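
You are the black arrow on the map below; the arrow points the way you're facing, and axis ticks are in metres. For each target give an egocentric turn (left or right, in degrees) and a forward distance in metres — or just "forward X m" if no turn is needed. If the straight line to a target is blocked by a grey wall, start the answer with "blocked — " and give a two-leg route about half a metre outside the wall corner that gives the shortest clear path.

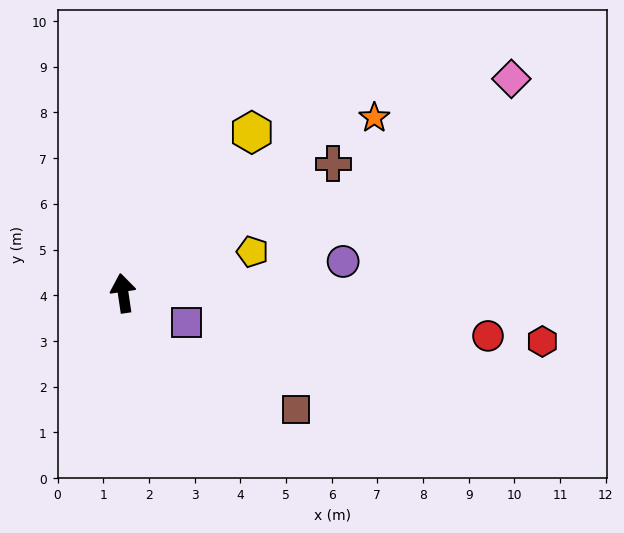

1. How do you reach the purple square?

turn right 123°, forward 1.5 m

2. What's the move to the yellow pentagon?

turn right 81°, forward 3.0 m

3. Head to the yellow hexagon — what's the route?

turn right 47°, forward 4.5 m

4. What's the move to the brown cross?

turn right 67°, forward 5.4 m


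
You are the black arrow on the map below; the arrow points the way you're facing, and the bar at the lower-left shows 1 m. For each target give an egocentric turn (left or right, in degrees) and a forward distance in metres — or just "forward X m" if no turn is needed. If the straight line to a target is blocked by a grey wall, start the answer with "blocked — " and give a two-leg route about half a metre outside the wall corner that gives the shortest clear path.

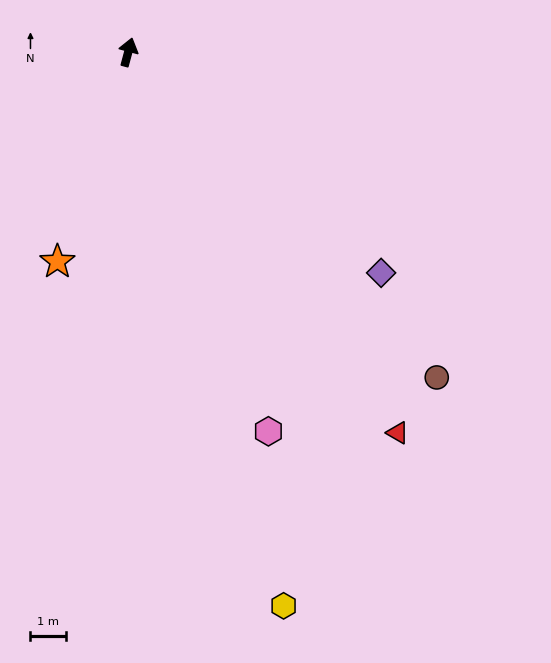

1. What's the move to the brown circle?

turn right 121°, forward 12.6 m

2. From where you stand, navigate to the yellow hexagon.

turn right 149°, forward 16.2 m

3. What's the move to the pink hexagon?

turn right 145°, forward 11.4 m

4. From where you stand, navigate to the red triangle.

turn right 130°, forward 13.1 m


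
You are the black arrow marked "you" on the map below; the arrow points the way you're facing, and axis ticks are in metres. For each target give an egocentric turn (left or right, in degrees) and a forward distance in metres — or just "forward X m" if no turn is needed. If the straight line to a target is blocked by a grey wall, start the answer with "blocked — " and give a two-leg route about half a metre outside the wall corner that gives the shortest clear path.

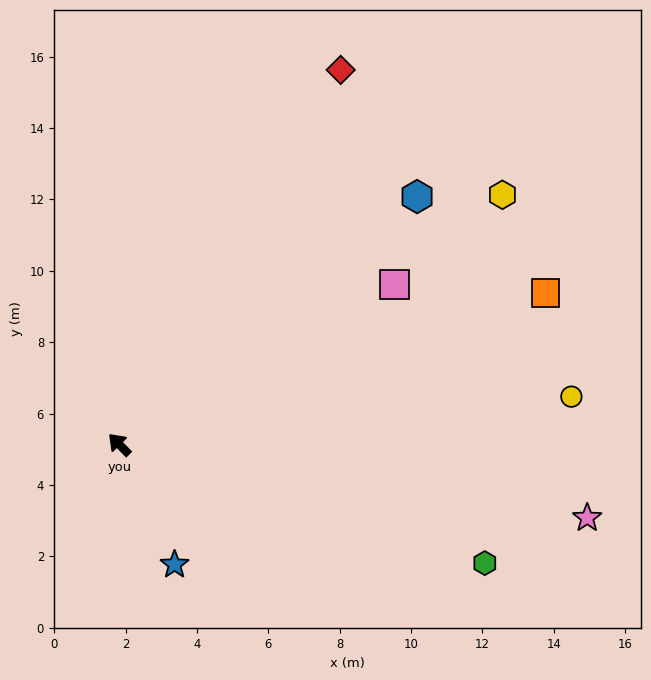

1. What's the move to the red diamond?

turn right 75°, forward 12.2 m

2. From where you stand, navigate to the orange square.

turn right 115°, forward 12.7 m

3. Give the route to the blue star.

turn left 160°, forward 3.7 m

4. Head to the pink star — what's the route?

turn right 143°, forward 13.3 m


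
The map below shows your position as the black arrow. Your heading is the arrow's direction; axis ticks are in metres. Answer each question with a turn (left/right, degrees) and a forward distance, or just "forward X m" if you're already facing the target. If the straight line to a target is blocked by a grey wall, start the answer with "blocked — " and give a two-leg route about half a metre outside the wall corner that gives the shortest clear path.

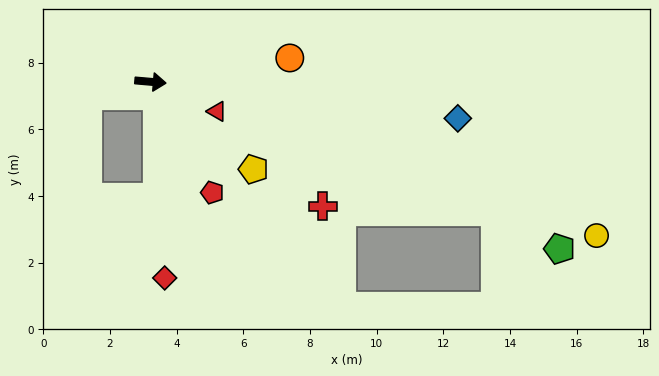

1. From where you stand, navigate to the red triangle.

turn right 19°, forward 2.2 m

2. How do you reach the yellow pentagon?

turn right 35°, forward 4.1 m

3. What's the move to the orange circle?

turn left 15°, forward 4.2 m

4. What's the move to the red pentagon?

turn right 56°, forward 3.8 m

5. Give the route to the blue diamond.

forward 9.3 m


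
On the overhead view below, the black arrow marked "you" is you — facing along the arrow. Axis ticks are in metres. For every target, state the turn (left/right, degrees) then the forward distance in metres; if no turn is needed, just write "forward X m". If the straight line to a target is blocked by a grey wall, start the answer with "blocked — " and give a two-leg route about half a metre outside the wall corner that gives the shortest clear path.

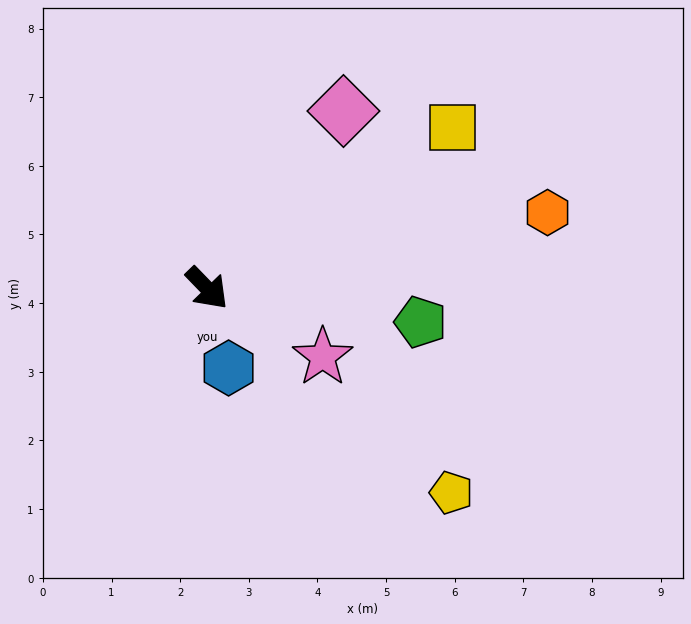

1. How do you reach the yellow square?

turn left 79°, forward 4.3 m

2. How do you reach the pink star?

turn left 15°, forward 2.0 m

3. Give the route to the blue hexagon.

turn right 29°, forward 1.2 m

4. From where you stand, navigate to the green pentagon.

turn left 37°, forward 3.1 m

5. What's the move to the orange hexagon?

turn left 58°, forward 5.1 m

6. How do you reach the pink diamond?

turn left 98°, forward 3.3 m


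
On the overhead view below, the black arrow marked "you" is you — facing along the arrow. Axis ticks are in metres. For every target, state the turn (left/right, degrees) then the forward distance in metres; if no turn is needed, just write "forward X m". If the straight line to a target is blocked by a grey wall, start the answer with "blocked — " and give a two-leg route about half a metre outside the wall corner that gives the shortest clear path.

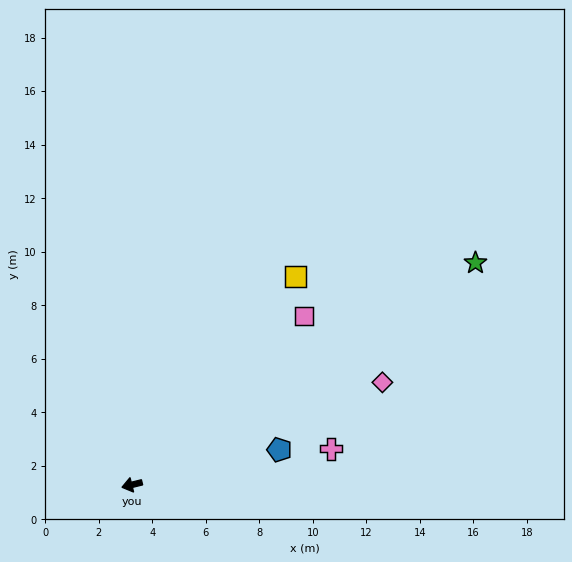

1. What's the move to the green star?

turn right 161°, forward 15.3 m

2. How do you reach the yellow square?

turn right 142°, forward 9.9 m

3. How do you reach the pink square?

turn right 150°, forward 9.0 m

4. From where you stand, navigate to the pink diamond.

turn right 172°, forward 10.1 m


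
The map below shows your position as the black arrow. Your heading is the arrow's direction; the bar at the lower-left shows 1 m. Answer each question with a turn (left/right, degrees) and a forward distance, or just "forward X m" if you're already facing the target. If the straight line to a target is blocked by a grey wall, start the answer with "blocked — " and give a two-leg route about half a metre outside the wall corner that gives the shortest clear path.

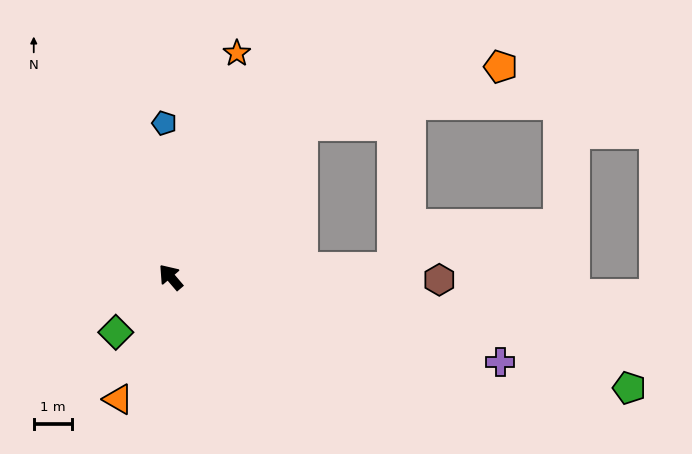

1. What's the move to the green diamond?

turn left 95°, forward 2.0 m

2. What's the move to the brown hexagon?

turn right 131°, forward 7.0 m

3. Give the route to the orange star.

turn right 57°, forward 6.0 m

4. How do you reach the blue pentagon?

turn right 38°, forward 4.0 m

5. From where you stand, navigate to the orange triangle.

turn left 116°, forward 3.4 m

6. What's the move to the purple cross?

turn right 145°, forward 8.8 m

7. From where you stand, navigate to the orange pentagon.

blocked — turn right 81°, forward 5.2 m, then turn right 33°, forward 5.4 m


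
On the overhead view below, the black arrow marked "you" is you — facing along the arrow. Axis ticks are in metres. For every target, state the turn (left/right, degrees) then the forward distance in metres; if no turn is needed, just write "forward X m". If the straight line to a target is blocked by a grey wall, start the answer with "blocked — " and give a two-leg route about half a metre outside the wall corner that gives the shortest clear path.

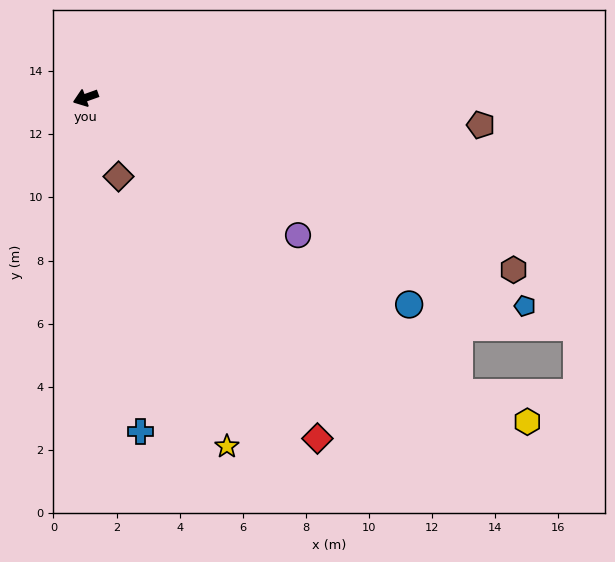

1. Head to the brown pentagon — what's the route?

turn left 156°, forward 12.5 m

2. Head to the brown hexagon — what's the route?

turn left 138°, forward 14.6 m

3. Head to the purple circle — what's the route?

turn left 127°, forward 8.0 m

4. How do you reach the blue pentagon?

turn left 135°, forward 15.4 m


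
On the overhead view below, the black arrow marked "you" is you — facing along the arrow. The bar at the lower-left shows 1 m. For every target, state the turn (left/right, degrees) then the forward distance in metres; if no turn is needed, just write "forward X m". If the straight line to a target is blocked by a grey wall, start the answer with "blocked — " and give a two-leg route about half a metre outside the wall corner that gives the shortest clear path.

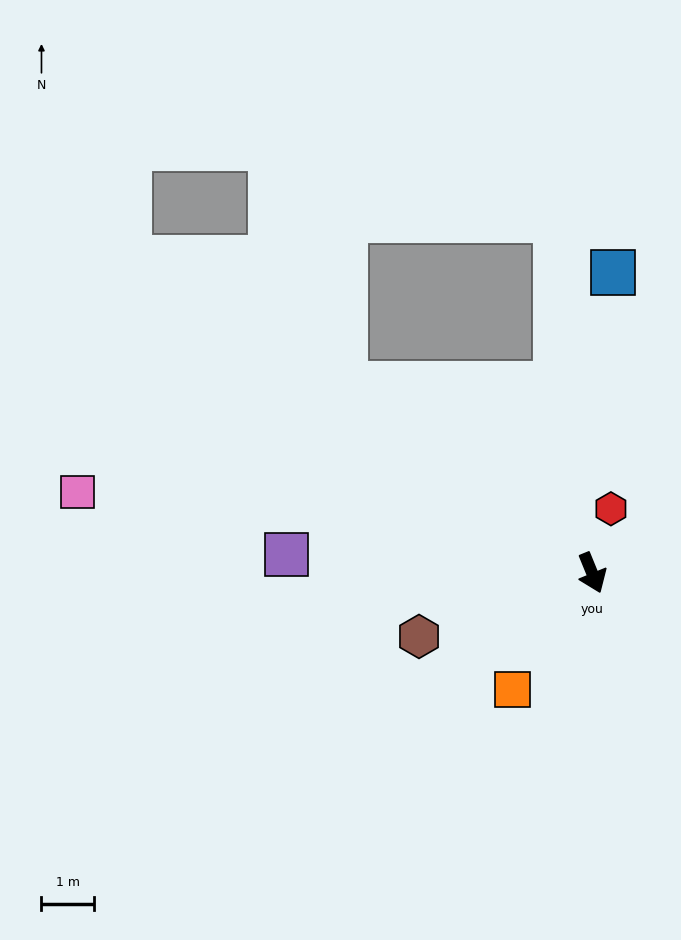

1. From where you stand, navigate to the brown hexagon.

turn right 92°, forward 3.5 m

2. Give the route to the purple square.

turn right 116°, forward 5.8 m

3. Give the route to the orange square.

turn right 57°, forward 2.7 m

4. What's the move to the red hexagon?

turn left 141°, forward 1.3 m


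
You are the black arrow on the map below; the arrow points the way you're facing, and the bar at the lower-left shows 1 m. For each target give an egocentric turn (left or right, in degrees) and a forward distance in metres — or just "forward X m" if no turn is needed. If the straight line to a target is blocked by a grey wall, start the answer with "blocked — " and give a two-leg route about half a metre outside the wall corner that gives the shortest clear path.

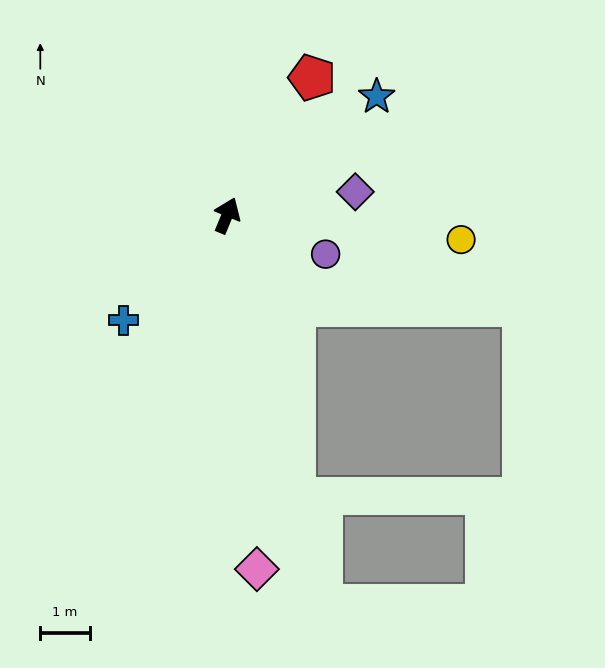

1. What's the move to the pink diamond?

turn right 153°, forward 7.2 m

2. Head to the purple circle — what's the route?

turn right 89°, forward 2.1 m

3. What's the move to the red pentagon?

turn right 9°, forward 3.3 m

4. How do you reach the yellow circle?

turn right 74°, forward 4.7 m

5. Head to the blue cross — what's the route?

turn left 158°, forward 3.0 m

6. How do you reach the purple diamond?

turn right 57°, forward 2.6 m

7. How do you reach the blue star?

turn right 29°, forward 3.8 m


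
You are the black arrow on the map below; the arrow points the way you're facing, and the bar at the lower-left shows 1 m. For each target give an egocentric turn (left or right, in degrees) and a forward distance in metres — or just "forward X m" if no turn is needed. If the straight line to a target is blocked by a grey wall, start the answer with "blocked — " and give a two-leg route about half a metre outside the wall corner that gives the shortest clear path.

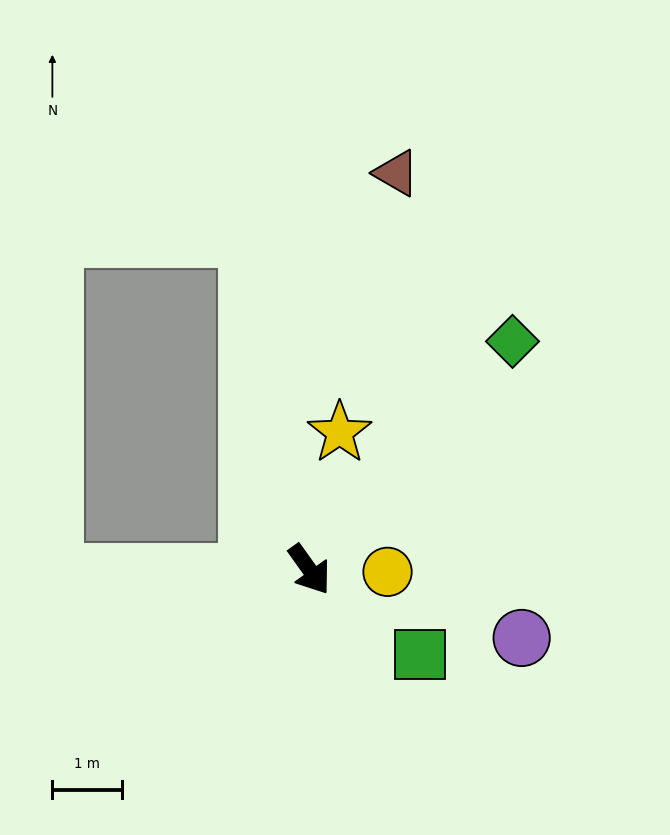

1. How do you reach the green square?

turn left 17°, forward 2.0 m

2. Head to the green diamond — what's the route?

turn left 103°, forward 4.4 m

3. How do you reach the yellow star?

turn left 132°, forward 2.0 m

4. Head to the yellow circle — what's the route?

turn left 53°, forward 1.1 m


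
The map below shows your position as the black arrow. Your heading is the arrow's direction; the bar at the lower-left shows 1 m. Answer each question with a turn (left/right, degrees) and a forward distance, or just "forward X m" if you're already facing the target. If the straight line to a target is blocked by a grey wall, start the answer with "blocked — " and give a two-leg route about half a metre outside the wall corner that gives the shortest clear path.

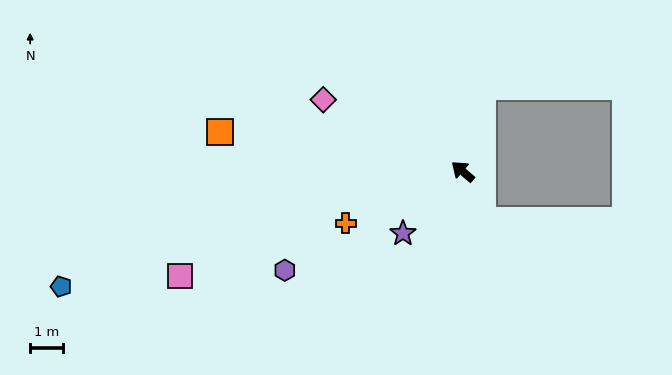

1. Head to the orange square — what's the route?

turn left 31°, forward 7.5 m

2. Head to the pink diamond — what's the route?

turn left 13°, forward 4.8 m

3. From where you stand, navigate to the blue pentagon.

turn left 56°, forward 12.7 m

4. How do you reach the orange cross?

turn left 64°, forward 3.9 m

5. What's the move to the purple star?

turn left 86°, forward 2.6 m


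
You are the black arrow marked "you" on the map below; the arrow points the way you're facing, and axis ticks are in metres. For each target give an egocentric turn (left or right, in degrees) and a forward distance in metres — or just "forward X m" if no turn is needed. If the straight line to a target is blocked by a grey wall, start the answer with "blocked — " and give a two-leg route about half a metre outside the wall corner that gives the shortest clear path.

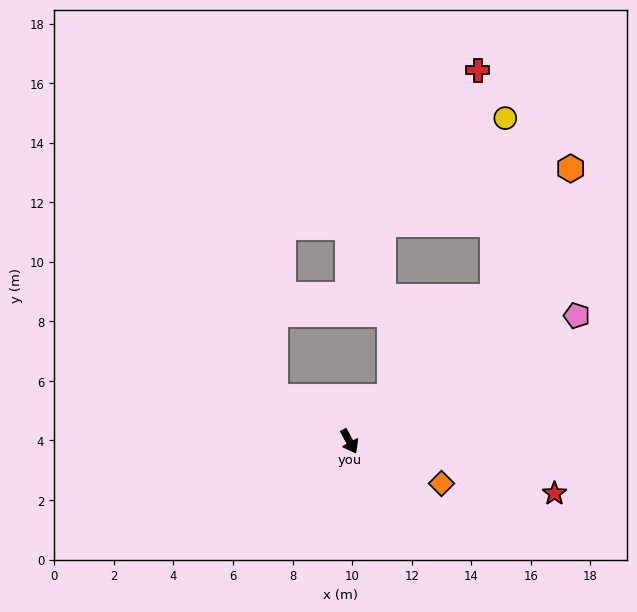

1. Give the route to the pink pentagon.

turn left 90°, forward 8.7 m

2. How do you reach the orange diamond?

turn left 37°, forward 3.4 m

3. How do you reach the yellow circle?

blocked — turn left 107°, forward 6.8 m, then turn left 40°, forward 6.0 m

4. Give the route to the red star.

turn left 47°, forward 7.1 m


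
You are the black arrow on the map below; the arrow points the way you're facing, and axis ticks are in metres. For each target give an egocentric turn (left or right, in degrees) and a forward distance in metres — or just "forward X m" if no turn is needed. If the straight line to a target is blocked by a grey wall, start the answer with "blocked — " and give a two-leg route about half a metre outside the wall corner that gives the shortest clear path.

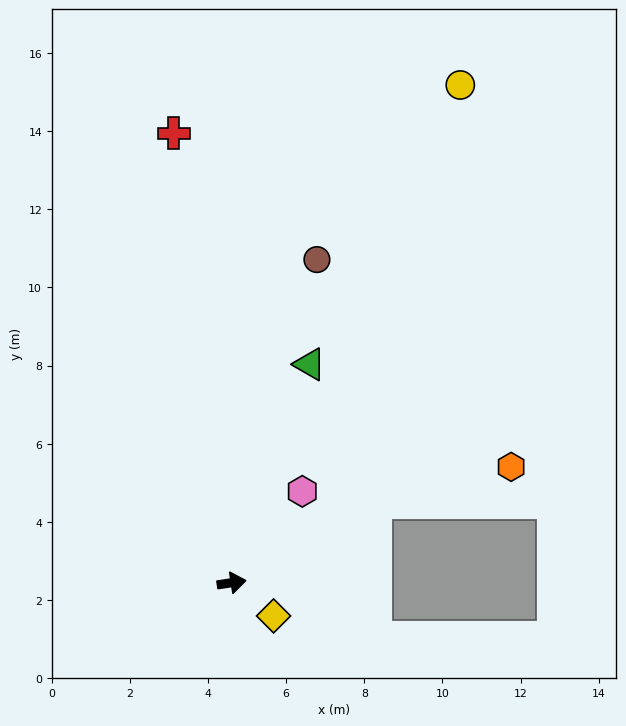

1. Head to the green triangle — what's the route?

turn left 62°, forward 5.9 m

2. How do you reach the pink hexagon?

turn left 44°, forward 3.0 m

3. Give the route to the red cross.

turn left 89°, forward 11.6 m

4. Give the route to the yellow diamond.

turn right 47°, forward 1.4 m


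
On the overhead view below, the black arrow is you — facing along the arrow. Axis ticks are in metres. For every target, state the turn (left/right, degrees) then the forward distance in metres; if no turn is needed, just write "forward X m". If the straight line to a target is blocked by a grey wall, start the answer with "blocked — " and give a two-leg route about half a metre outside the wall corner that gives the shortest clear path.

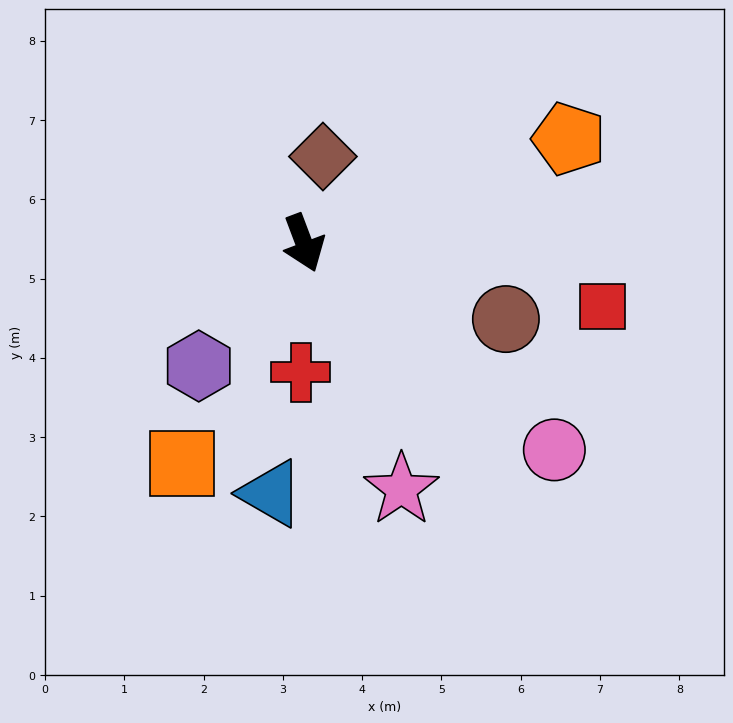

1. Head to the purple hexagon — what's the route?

turn right 61°, forward 2.0 m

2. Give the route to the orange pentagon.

turn left 91°, forward 3.6 m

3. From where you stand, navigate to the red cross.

turn right 22°, forward 1.6 m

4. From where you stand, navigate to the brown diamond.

turn left 147°, forward 1.1 m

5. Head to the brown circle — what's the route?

turn left 49°, forward 2.7 m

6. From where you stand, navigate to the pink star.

forward 3.3 m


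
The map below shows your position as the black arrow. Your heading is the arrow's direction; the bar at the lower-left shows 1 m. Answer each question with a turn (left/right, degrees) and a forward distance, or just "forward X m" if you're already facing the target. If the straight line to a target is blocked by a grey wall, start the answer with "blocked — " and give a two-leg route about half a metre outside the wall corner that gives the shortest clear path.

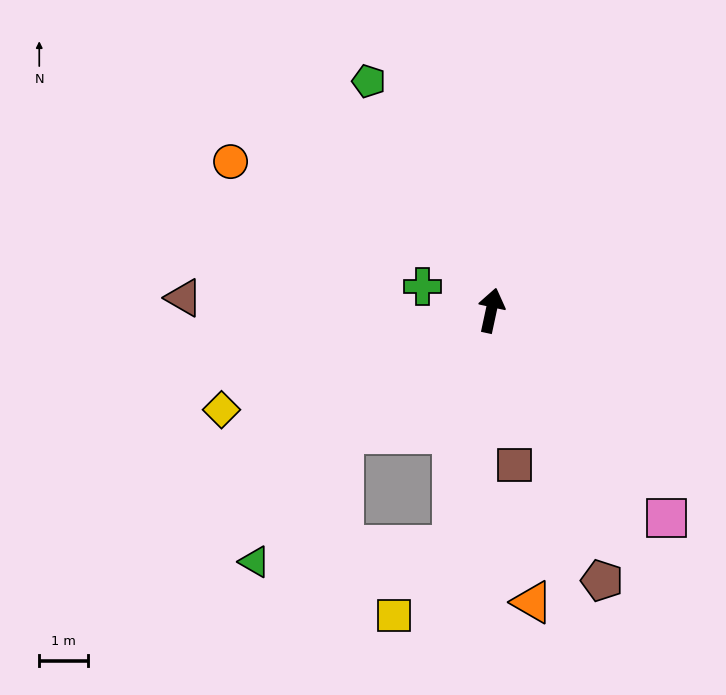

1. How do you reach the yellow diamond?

turn left 122°, forward 5.9 m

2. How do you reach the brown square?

turn right 159°, forward 3.2 m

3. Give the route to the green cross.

turn left 83°, forward 1.5 m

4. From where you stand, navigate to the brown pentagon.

turn right 146°, forward 6.0 m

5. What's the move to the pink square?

turn right 128°, forward 5.6 m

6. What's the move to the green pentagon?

turn left 40°, forward 5.4 m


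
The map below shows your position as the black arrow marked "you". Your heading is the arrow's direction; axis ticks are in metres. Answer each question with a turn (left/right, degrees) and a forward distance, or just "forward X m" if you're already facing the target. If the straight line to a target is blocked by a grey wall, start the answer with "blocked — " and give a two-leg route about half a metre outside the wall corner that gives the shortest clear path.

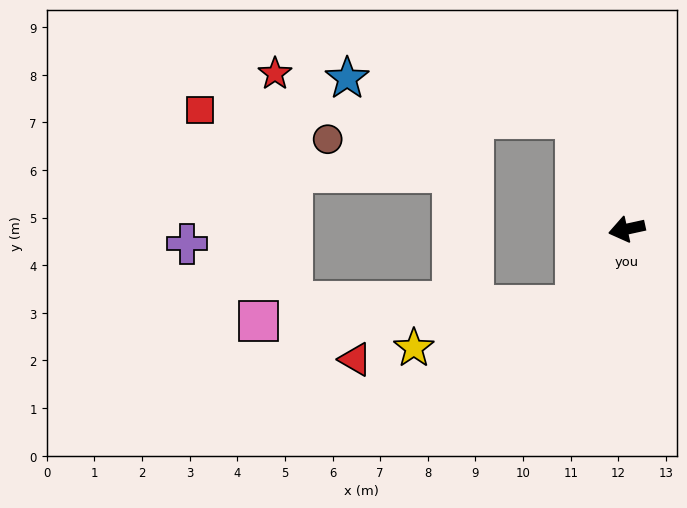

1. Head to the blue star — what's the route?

blocked — turn right 78°, forward 2.6 m, then turn left 56°, forward 4.9 m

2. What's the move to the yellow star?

blocked — turn left 44°, forward 1.9 m, then turn right 42°, forward 3.5 m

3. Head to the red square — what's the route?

blocked — turn right 78°, forward 2.6 m, then turn left 64°, forward 7.9 m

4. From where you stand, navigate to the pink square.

blocked — turn left 44°, forward 1.9 m, then turn right 54°, forward 6.7 m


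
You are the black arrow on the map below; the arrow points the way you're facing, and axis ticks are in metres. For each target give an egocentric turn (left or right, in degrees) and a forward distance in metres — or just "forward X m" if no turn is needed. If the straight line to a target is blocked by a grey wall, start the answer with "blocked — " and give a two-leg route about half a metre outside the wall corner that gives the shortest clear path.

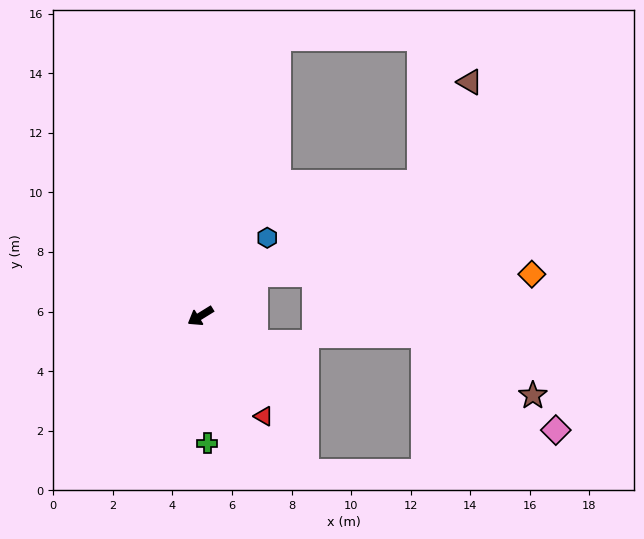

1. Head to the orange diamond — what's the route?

blocked — turn right 174°, forward 2.3 m, then turn right 38°, forward 9.3 m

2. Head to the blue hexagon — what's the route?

turn right 162°, forward 3.5 m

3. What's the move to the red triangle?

turn left 91°, forward 4.0 m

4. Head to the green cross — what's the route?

turn left 61°, forward 4.3 m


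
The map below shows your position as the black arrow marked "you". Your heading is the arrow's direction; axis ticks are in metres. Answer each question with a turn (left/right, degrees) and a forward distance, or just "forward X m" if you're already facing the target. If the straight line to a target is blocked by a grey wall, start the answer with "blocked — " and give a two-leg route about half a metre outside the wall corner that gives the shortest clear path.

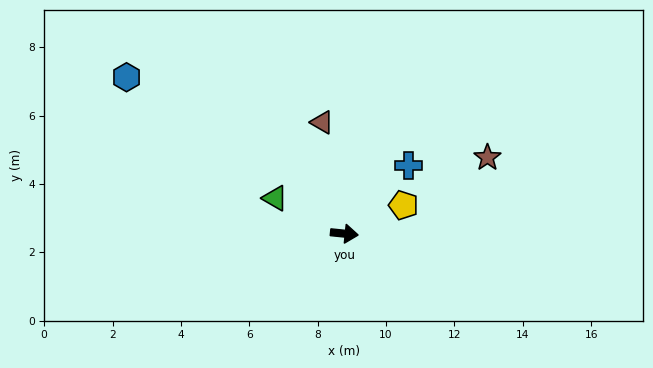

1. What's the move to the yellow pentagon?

turn left 31°, forward 1.9 m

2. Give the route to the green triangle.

turn left 159°, forward 2.3 m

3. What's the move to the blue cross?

turn left 52°, forward 2.7 m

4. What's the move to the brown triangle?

turn left 107°, forward 3.3 m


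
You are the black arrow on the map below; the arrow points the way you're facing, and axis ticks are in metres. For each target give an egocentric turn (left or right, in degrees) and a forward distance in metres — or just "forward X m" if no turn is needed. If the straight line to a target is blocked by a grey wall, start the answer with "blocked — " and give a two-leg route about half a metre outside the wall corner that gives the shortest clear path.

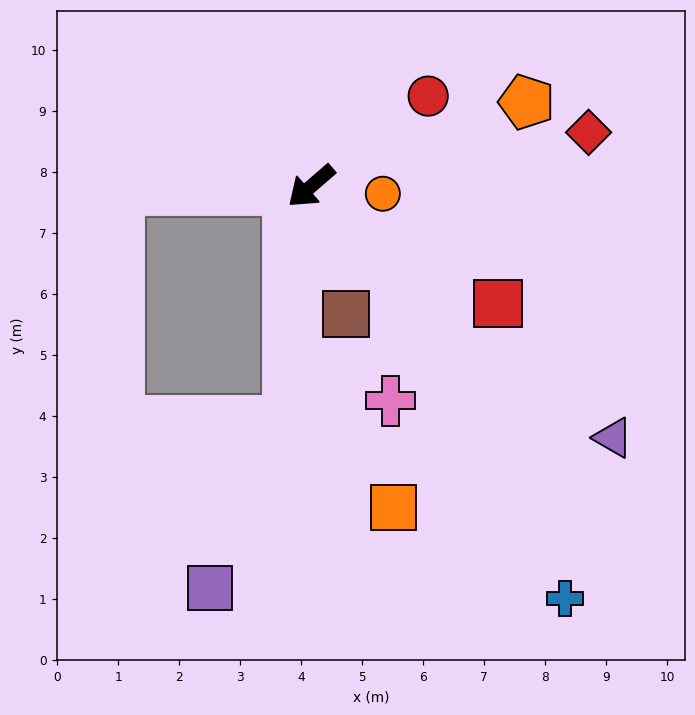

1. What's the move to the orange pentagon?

turn left 161°, forward 3.8 m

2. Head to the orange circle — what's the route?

turn left 133°, forward 1.2 m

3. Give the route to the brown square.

turn left 65°, forward 2.2 m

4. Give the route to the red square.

turn left 107°, forward 3.6 m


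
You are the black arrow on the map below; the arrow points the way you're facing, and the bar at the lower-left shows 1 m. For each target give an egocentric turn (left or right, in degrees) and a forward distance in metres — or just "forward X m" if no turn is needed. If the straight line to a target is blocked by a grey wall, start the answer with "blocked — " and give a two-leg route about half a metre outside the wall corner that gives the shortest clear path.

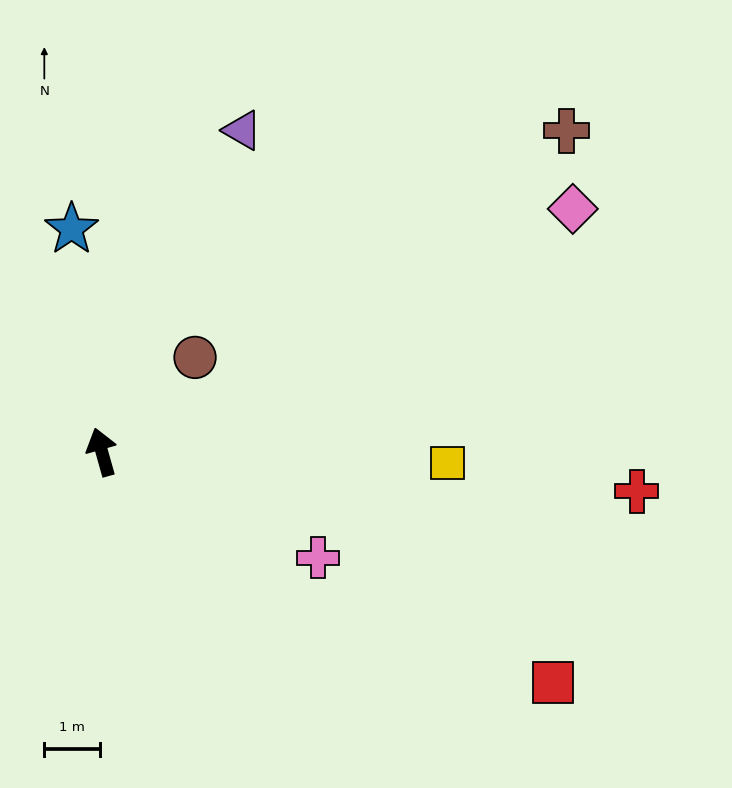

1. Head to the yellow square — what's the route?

turn right 108°, forward 6.2 m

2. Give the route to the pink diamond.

turn right 78°, forward 9.4 m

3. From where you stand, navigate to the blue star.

turn right 8°, forward 4.0 m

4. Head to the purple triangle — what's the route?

turn right 39°, forward 6.3 m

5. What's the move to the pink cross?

turn right 132°, forward 4.3 m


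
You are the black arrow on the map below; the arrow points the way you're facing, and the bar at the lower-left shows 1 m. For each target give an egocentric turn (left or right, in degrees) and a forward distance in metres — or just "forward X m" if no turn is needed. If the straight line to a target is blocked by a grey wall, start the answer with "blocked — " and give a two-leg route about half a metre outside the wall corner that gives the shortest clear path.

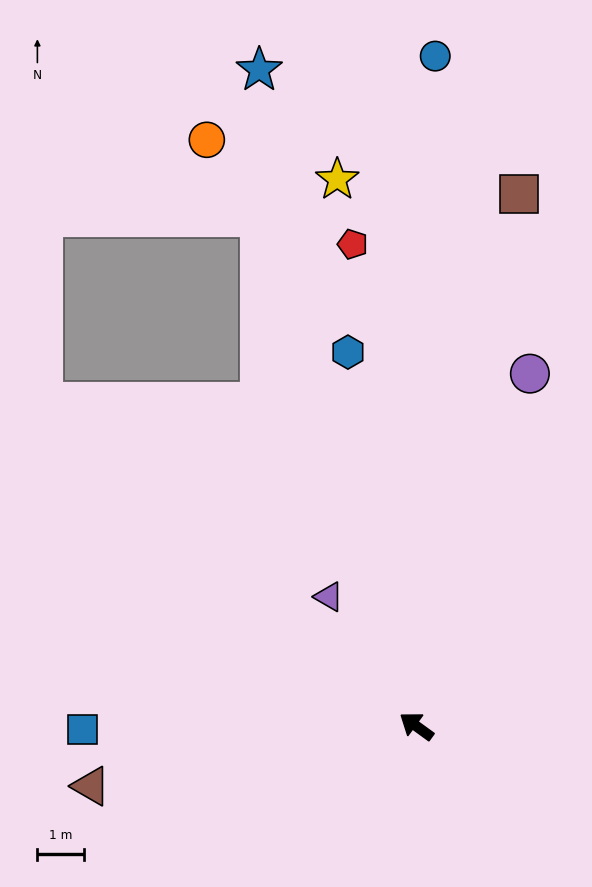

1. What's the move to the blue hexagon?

turn right 44°, forward 8.2 m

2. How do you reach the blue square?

turn left 37°, forward 7.2 m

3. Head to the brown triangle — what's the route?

turn left 46°, forward 7.2 m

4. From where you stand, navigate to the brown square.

turn right 65°, forward 11.7 m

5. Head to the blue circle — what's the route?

turn right 56°, forward 14.5 m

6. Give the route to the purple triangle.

turn right 20°, forward 3.4 m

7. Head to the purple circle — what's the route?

turn right 72°, forward 8.0 m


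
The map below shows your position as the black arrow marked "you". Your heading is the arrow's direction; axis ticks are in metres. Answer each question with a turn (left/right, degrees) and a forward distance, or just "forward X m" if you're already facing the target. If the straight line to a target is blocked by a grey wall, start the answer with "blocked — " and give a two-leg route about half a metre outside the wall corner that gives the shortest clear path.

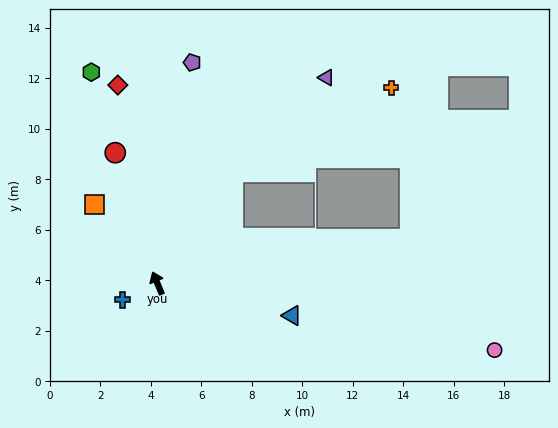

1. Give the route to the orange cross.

blocked — turn right 57°, forward 5.3 m, then turn right 28°, forward 7.1 m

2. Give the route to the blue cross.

turn left 93°, forward 1.5 m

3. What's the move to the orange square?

turn left 16°, forward 4.0 m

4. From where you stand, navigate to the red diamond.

turn right 11°, forward 8.0 m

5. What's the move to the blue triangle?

turn right 126°, forward 5.5 m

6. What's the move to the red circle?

turn right 5°, forward 5.4 m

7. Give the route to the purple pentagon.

turn right 32°, forward 8.8 m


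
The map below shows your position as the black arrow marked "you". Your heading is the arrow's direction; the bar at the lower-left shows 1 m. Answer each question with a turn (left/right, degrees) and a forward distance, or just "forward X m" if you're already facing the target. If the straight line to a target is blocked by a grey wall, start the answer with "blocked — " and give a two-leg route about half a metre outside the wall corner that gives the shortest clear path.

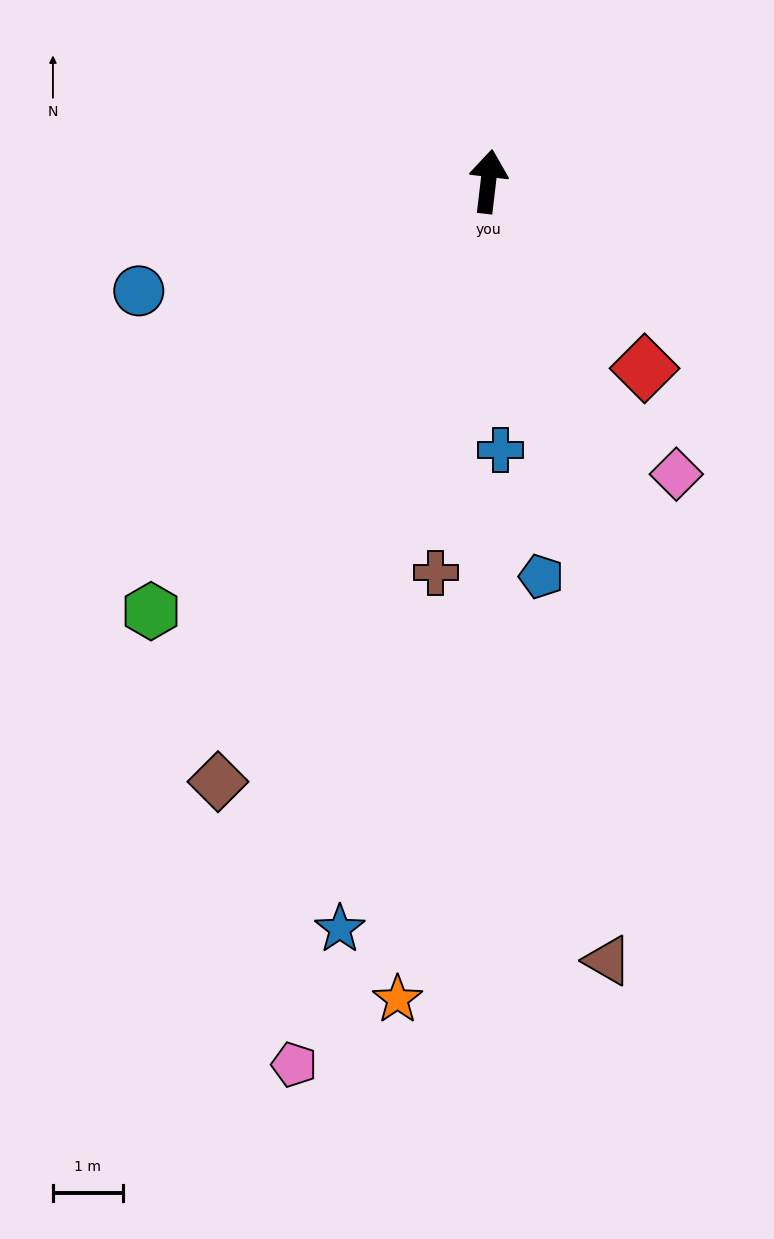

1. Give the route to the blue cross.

turn right 171°, forward 3.9 m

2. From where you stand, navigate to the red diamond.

turn right 133°, forward 3.5 m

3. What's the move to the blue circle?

turn left 114°, forward 5.3 m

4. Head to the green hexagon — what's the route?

turn left 149°, forward 7.8 m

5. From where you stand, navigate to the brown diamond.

turn left 162°, forward 9.5 m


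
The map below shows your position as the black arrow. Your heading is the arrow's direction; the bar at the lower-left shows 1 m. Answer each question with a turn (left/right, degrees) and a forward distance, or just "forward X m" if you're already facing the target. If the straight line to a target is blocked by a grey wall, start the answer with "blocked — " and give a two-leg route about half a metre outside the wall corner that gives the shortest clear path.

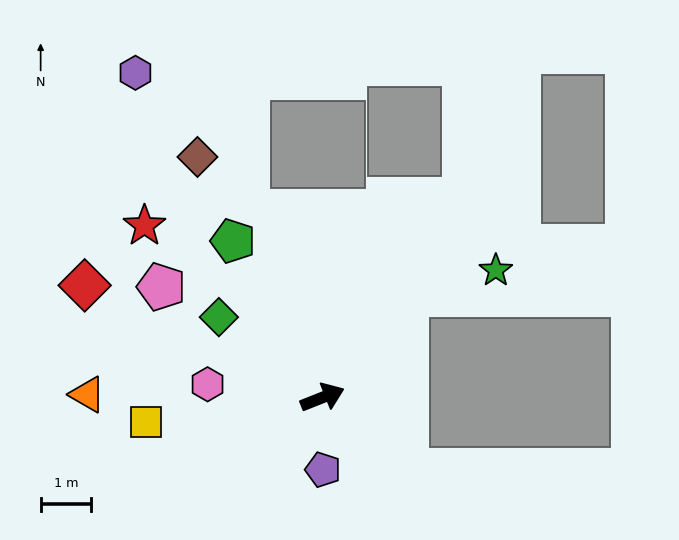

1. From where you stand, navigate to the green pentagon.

turn left 98°, forward 3.6 m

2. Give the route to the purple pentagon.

turn right 111°, forward 1.4 m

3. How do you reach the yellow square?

turn left 166°, forward 3.5 m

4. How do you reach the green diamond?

turn left 121°, forward 2.6 m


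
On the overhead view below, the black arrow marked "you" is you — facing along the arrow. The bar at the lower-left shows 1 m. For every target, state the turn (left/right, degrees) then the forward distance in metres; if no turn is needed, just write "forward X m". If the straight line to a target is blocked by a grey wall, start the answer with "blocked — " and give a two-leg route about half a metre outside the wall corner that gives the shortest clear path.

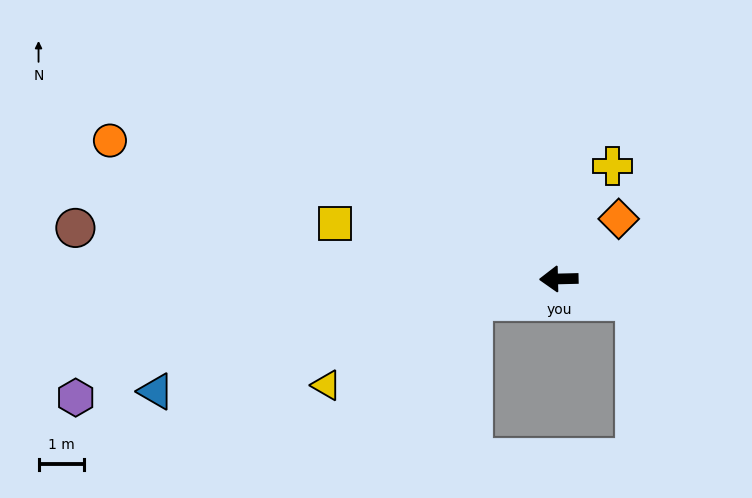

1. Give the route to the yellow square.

turn right 15°, forward 5.0 m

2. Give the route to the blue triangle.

turn left 14°, forward 9.1 m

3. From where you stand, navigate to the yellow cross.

turn right 117°, forward 2.7 m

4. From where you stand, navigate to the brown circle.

turn right 7°, forward 10.6 m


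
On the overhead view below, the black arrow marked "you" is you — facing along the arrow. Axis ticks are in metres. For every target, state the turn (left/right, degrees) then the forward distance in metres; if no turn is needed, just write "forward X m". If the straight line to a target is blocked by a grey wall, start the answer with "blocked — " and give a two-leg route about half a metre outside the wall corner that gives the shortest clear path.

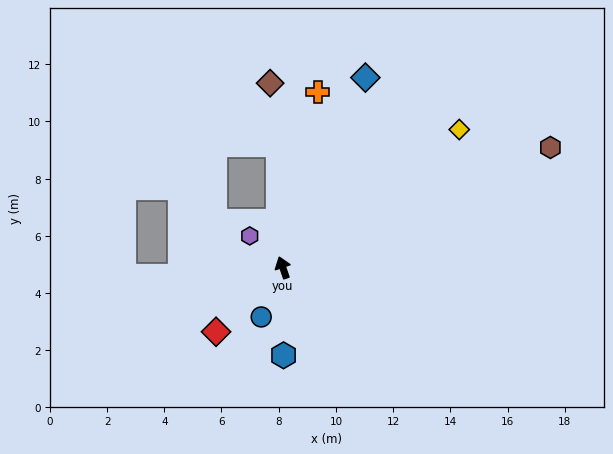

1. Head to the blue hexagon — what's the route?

turn left 162°, forward 3.1 m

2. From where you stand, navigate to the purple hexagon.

turn left 27°, forward 1.6 m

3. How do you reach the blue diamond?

turn right 42°, forward 7.2 m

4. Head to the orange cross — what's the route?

turn right 30°, forward 6.3 m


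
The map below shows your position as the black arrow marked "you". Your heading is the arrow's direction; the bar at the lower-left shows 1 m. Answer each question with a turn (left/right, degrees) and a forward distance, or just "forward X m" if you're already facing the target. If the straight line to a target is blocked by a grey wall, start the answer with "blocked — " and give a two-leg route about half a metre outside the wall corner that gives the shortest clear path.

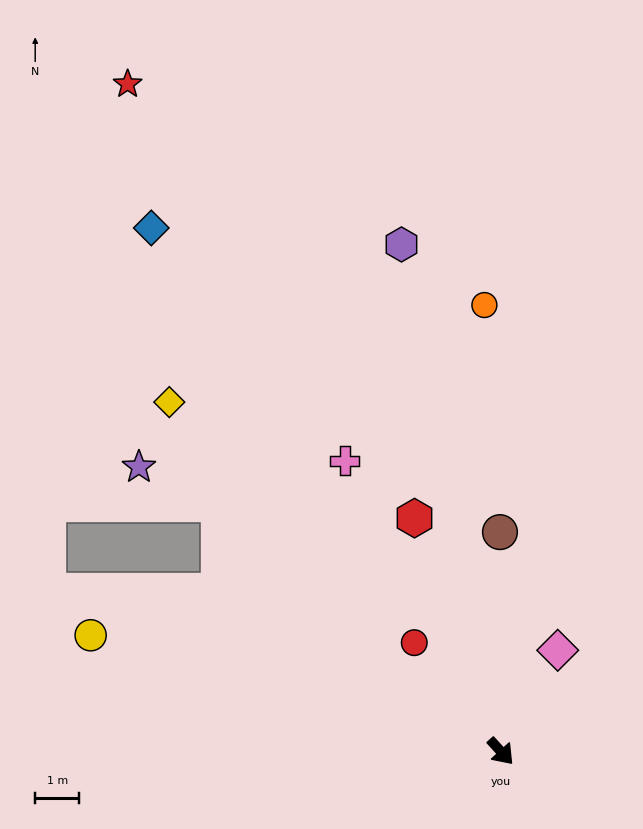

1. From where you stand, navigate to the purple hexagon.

turn left 149°, forward 11.7 m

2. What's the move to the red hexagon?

turn left 158°, forward 5.7 m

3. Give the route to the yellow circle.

turn right 148°, forward 9.7 m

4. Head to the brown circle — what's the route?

turn left 138°, forward 5.0 m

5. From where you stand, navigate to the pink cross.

turn left 166°, forward 7.5 m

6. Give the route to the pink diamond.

turn left 108°, forward 2.6 m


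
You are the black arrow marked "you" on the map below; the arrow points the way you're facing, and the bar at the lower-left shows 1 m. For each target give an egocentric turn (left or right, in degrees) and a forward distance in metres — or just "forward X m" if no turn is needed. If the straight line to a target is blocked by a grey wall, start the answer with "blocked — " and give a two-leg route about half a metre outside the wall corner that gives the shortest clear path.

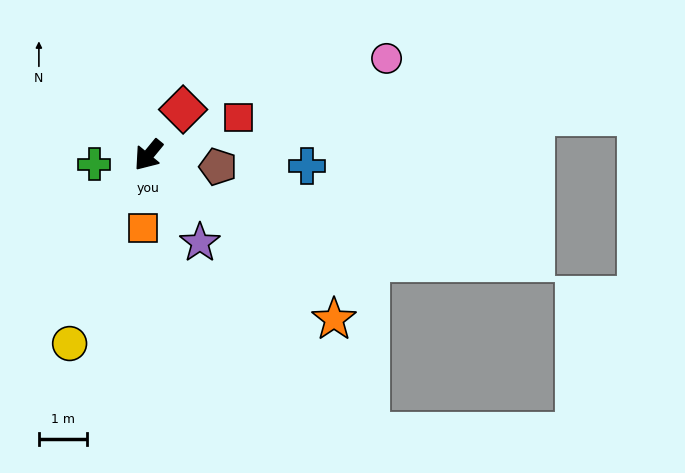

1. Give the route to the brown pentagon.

turn left 120°, forward 1.5 m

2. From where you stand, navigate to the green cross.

turn right 41°, forward 1.1 m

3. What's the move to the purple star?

turn left 70°, forward 2.1 m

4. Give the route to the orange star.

turn left 88°, forward 5.1 m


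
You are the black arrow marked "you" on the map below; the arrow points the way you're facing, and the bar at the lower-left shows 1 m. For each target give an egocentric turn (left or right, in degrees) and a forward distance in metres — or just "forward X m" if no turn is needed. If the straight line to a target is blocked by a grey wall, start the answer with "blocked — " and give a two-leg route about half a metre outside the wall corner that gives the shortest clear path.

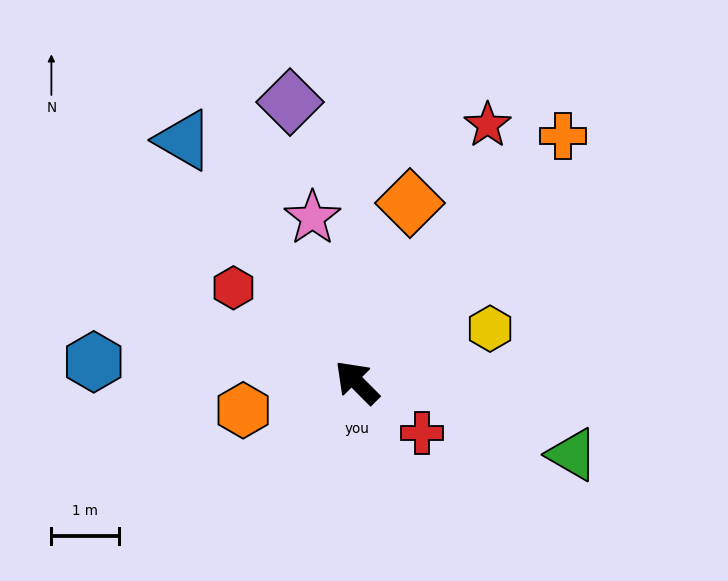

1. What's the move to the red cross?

turn right 173°, forward 1.2 m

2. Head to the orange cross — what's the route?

turn right 85°, forward 4.7 m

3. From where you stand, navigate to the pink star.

turn right 30°, forward 2.5 m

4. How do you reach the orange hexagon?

turn left 59°, forward 1.7 m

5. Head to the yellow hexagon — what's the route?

turn right 113°, forward 2.1 m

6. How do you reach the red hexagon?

turn left 8°, forward 2.3 m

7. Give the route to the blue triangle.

turn right 9°, forward 4.4 m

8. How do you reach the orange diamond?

turn right 61°, forward 2.8 m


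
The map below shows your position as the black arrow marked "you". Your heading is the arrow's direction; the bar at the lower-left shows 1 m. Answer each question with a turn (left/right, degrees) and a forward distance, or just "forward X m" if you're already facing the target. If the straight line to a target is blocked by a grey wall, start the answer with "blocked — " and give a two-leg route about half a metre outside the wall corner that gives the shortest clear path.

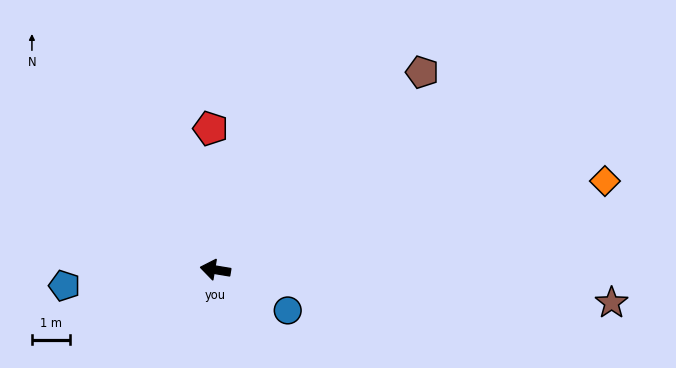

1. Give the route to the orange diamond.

turn right 158°, forward 10.6 m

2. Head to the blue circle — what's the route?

turn left 160°, forward 2.2 m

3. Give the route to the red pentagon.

turn right 79°, forward 3.7 m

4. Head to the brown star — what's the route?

turn right 175°, forward 10.5 m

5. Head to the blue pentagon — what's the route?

turn left 15°, forward 4.0 m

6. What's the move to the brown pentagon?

turn right 127°, forward 7.6 m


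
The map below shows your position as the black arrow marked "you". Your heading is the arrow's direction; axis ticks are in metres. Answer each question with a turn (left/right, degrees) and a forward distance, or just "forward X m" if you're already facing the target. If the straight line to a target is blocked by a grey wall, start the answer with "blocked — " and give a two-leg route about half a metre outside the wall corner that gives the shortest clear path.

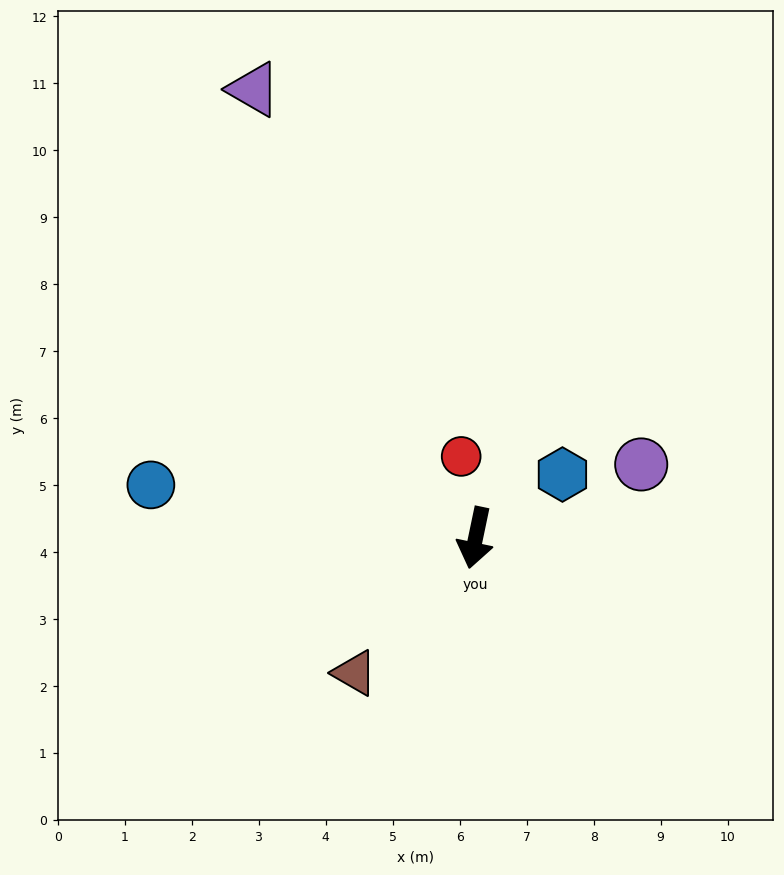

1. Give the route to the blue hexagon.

turn left 138°, forward 1.6 m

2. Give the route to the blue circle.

turn right 87°, forward 4.9 m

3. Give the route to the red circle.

turn right 158°, forward 1.2 m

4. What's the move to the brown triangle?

turn right 30°, forward 2.7 m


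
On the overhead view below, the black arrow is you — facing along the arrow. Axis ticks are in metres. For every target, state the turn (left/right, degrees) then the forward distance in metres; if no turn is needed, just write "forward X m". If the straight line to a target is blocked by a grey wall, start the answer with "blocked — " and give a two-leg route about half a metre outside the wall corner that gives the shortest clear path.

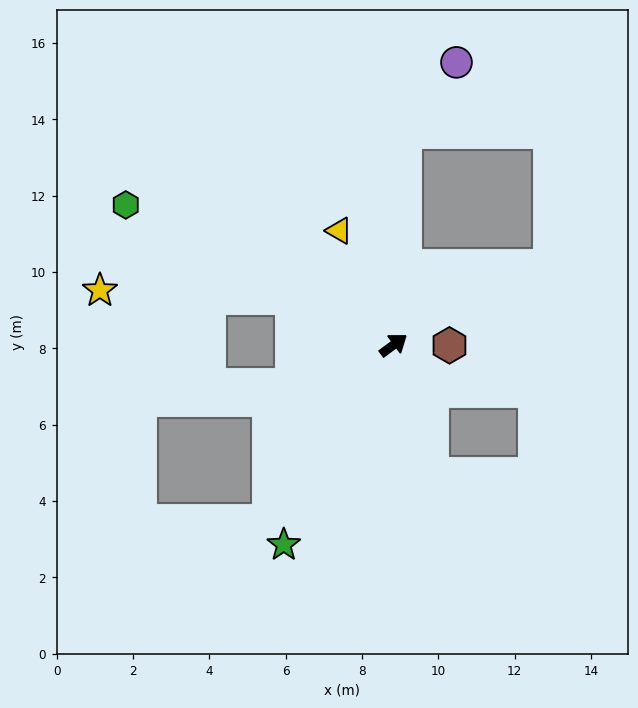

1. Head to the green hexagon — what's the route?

turn left 116°, forward 7.9 m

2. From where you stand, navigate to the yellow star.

blocked — turn left 119°, forward 2.9 m, then turn left 22°, forward 5.0 m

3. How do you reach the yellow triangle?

turn left 79°, forward 3.3 m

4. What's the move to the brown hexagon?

turn right 37°, forward 1.5 m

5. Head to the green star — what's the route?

turn right 155°, forward 6.0 m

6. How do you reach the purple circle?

blocked — turn left 50°, forward 5.6 m, then turn right 32°, forward 2.3 m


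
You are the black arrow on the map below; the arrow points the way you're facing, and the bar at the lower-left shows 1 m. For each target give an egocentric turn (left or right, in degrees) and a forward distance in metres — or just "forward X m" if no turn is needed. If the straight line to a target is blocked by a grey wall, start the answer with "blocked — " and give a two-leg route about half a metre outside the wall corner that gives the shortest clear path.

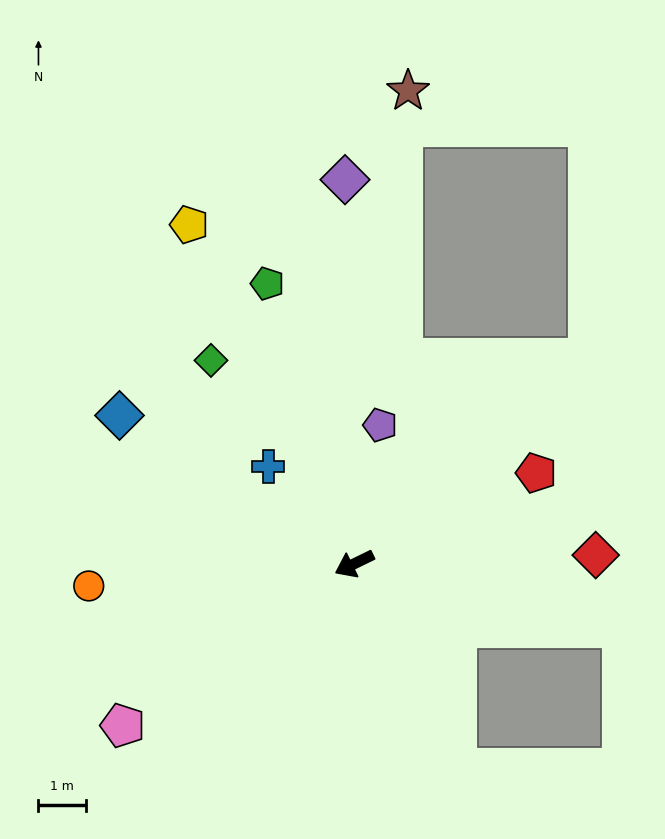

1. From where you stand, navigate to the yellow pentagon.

turn right 90°, forward 7.9 m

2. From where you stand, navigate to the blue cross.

turn right 74°, forward 2.7 m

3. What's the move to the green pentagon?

turn right 99°, forward 6.2 m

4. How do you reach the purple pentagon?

turn right 127°, forward 3.0 m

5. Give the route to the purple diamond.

turn right 115°, forward 8.1 m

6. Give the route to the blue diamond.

turn right 58°, forward 5.8 m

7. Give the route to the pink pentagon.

turn left 9°, forward 5.9 m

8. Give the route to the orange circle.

turn right 21°, forward 5.6 m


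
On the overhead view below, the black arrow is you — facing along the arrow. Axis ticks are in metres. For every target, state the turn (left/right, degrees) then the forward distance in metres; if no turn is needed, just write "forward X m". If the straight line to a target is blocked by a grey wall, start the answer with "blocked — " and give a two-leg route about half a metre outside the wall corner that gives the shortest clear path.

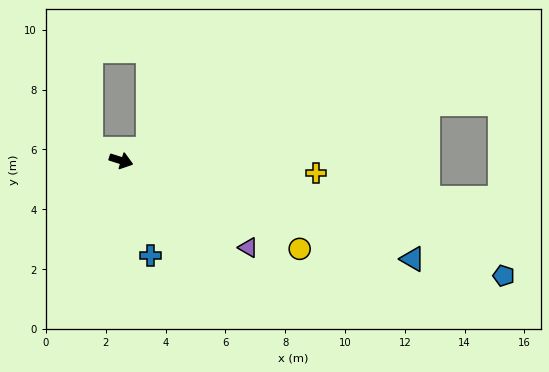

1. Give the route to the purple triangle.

turn right 17°, forward 5.2 m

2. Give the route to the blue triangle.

forward 10.3 m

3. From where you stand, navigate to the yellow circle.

turn right 9°, forward 6.7 m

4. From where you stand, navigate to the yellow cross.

turn left 14°, forward 6.5 m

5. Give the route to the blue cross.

turn right 55°, forward 3.3 m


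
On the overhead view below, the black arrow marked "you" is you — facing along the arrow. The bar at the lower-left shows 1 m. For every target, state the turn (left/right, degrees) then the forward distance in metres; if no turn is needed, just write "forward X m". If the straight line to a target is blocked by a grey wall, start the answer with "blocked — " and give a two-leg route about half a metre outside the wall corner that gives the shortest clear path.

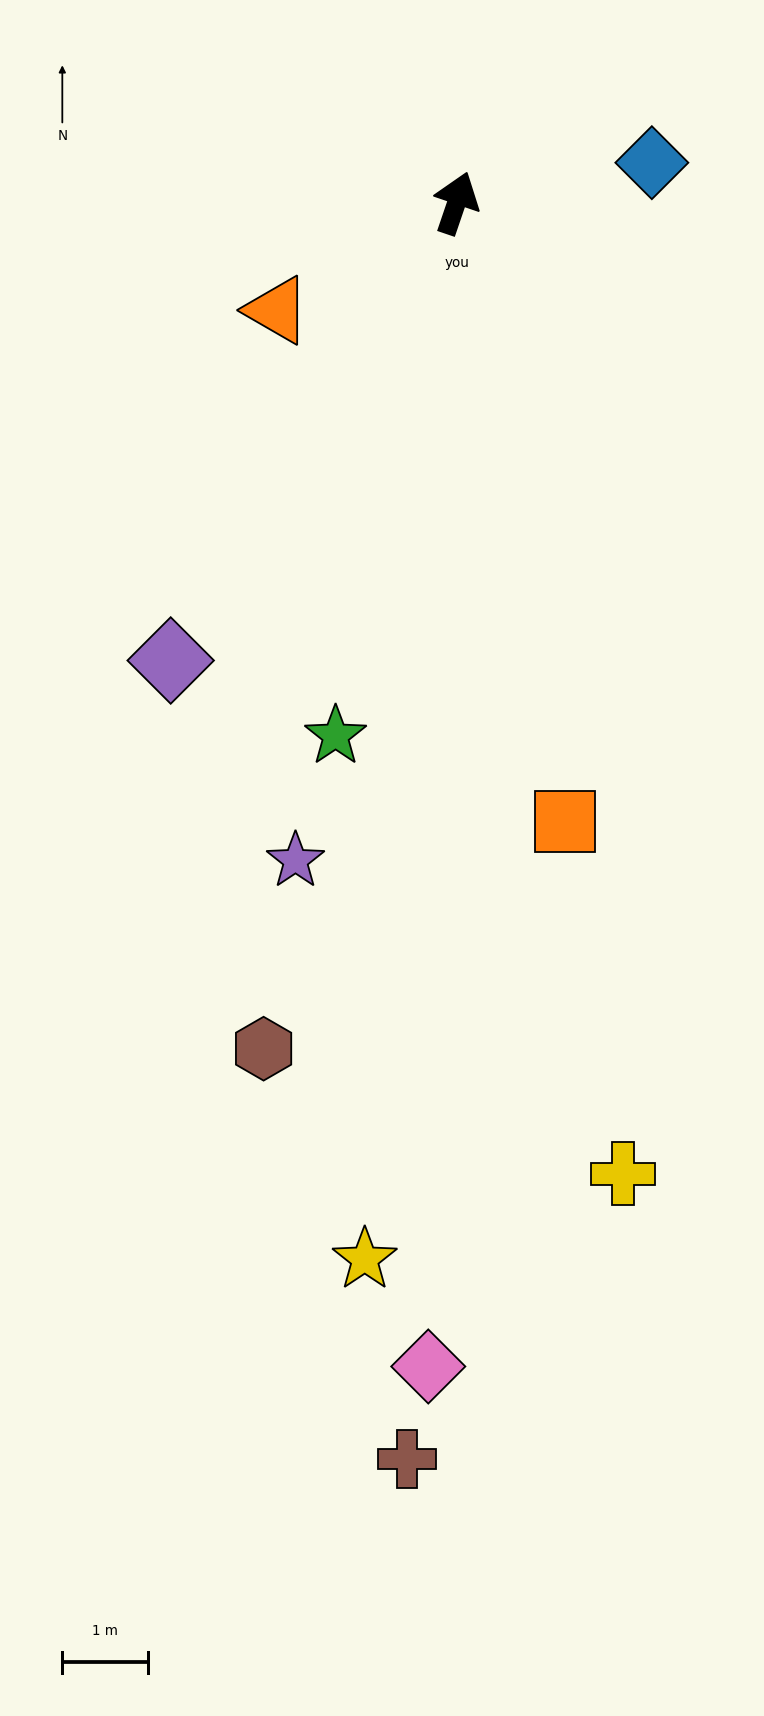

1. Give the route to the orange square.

turn right 151°, forward 7.3 m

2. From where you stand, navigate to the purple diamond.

turn left 167°, forward 6.3 m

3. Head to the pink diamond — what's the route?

turn right 163°, forward 13.6 m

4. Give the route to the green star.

turn right 174°, forward 6.4 m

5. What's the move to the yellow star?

turn right 166°, forward 12.4 m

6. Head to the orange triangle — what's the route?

turn left 140°, forward 2.4 m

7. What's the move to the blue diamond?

turn right 60°, forward 2.3 m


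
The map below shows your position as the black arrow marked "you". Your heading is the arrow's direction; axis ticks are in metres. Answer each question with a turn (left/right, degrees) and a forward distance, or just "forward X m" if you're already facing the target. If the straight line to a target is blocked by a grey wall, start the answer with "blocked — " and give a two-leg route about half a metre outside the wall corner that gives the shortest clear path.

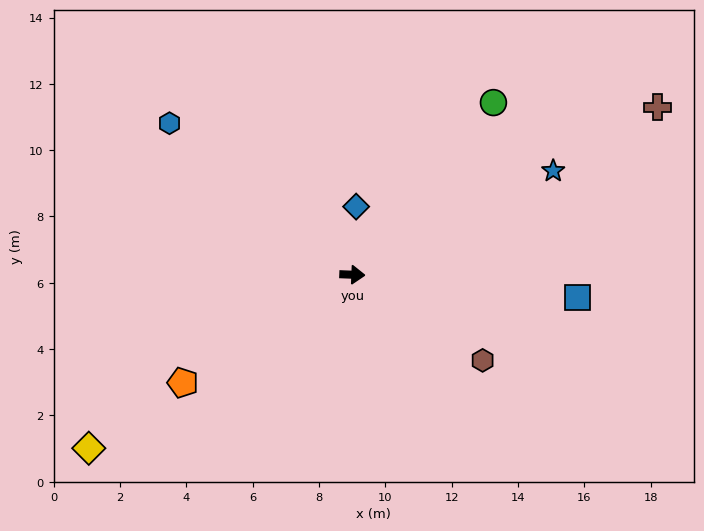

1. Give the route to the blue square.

turn right 3°, forward 6.8 m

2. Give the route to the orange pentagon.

turn right 145°, forward 6.1 m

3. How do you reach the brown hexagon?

turn right 31°, forward 4.7 m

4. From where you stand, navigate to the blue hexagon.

turn left 143°, forward 7.2 m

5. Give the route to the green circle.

turn left 53°, forward 6.7 m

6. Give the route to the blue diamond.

turn left 89°, forward 2.1 m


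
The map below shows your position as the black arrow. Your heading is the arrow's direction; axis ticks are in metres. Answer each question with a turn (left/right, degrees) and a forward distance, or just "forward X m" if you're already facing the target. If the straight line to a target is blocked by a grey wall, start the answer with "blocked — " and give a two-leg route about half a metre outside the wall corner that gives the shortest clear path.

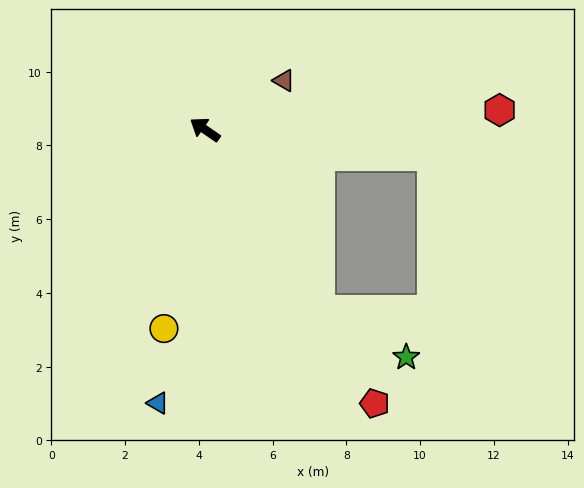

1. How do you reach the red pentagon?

turn left 156°, forward 8.7 m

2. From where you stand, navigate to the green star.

blocked — turn left 157°, forward 5.8 m, then turn left 29°, forward 2.7 m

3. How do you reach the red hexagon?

turn right 142°, forward 8.0 m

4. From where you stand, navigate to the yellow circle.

turn left 113°, forward 5.5 m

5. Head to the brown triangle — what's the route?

turn right 114°, forward 2.5 m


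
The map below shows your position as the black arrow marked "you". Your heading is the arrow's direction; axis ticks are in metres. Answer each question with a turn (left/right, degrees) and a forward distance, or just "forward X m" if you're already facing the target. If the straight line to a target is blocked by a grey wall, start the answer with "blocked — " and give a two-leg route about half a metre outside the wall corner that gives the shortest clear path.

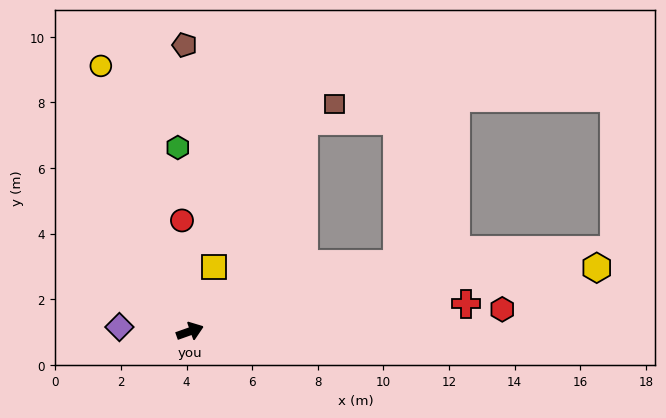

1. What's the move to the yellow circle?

turn left 89°, forward 8.5 m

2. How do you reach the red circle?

turn left 75°, forward 3.4 m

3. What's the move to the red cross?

turn right 14°, forward 8.5 m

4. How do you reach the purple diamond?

turn left 157°, forward 2.2 m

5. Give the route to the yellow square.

turn left 50°, forward 2.1 m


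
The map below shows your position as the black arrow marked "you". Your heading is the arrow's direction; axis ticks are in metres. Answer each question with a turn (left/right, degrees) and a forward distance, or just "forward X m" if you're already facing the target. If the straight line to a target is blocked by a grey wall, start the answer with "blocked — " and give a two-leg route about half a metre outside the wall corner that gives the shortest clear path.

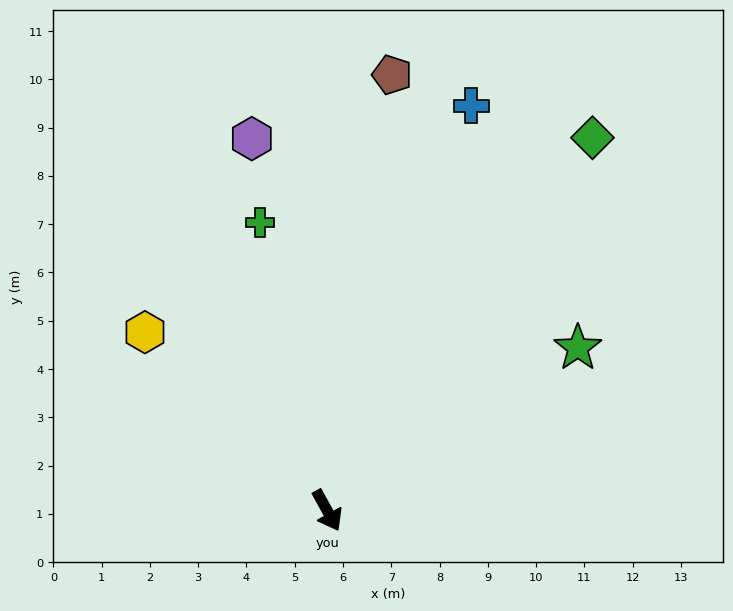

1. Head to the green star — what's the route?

turn left 94°, forward 6.2 m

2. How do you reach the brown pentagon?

turn left 143°, forward 9.1 m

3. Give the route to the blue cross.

turn left 132°, forward 8.9 m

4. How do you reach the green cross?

turn left 164°, forward 6.1 m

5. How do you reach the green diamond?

turn left 116°, forward 9.5 m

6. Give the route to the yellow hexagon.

turn right 163°, forward 5.3 m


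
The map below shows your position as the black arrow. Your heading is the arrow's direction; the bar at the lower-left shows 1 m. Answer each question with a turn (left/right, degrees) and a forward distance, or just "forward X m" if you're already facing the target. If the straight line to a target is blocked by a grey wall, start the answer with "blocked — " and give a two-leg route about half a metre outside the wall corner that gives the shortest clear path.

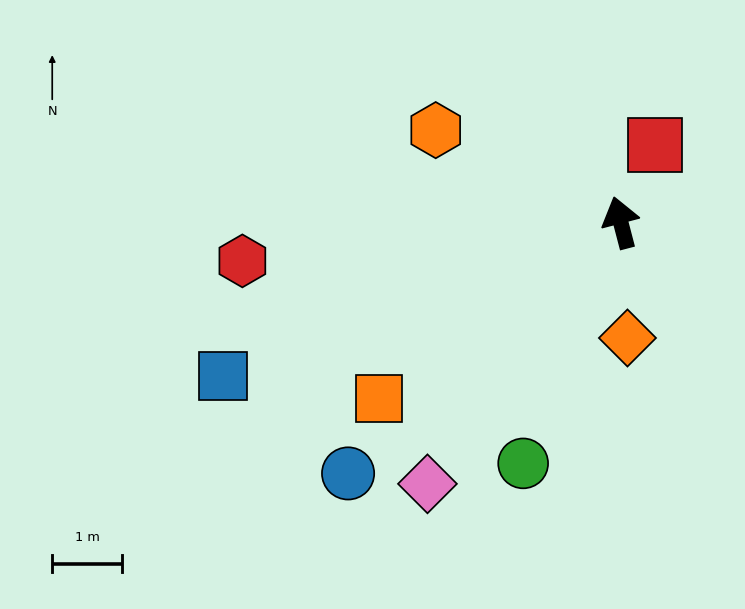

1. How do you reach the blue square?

turn left 96°, forward 6.1 m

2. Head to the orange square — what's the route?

turn left 111°, forward 4.3 m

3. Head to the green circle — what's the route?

turn left 143°, forward 3.7 m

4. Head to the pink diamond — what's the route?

turn left 129°, forward 4.7 m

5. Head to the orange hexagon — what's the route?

turn left 49°, forward 3.0 m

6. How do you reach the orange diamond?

turn left 169°, forward 1.7 m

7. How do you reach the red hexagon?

turn left 81°, forward 5.4 m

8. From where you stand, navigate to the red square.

turn right 39°, forward 1.2 m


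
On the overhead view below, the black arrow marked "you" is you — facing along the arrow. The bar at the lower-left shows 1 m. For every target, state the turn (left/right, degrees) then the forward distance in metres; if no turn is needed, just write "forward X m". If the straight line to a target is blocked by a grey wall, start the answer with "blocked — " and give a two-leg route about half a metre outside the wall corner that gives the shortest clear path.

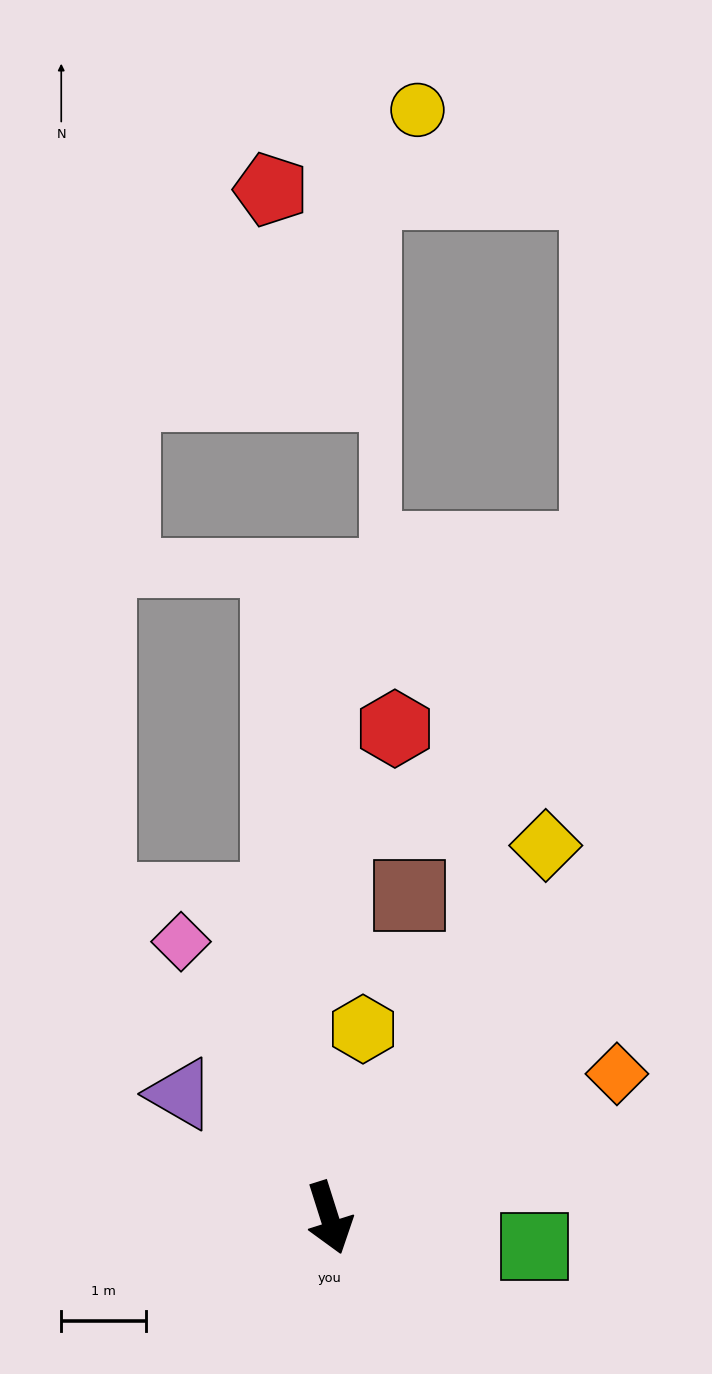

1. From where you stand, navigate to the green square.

turn left 64°, forward 2.4 m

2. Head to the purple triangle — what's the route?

turn right 147°, forward 2.3 m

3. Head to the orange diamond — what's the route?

turn left 99°, forward 3.8 m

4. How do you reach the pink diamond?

turn right 169°, forward 3.7 m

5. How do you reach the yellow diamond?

turn left 132°, forward 5.1 m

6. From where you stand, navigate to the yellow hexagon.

turn left 152°, forward 2.3 m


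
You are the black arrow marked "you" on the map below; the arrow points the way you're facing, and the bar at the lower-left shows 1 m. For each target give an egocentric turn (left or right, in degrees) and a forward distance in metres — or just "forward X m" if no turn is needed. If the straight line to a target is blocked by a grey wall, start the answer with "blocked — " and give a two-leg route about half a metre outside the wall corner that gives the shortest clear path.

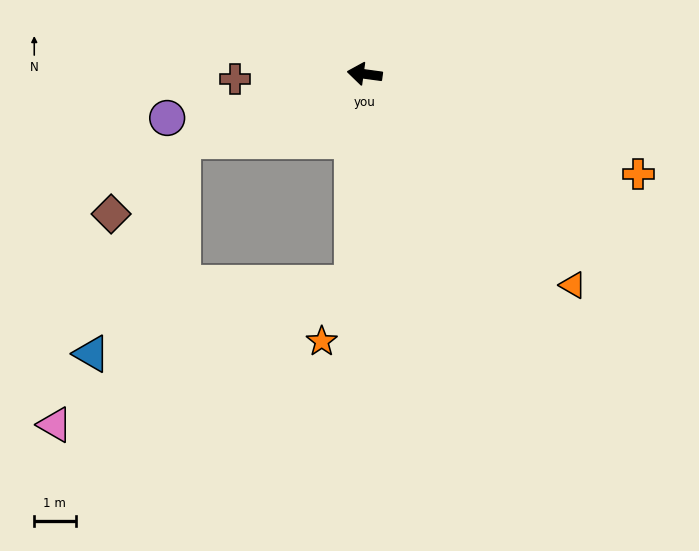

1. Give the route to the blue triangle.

blocked — turn left 28°, forward 4.7 m, then turn left 46°, forward 5.6 m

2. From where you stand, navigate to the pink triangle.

blocked — turn left 94°, forward 5.1 m, then turn right 61°, forward 8.0 m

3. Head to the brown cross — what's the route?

turn left 10°, forward 3.1 m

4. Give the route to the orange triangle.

turn left 142°, forward 7.2 m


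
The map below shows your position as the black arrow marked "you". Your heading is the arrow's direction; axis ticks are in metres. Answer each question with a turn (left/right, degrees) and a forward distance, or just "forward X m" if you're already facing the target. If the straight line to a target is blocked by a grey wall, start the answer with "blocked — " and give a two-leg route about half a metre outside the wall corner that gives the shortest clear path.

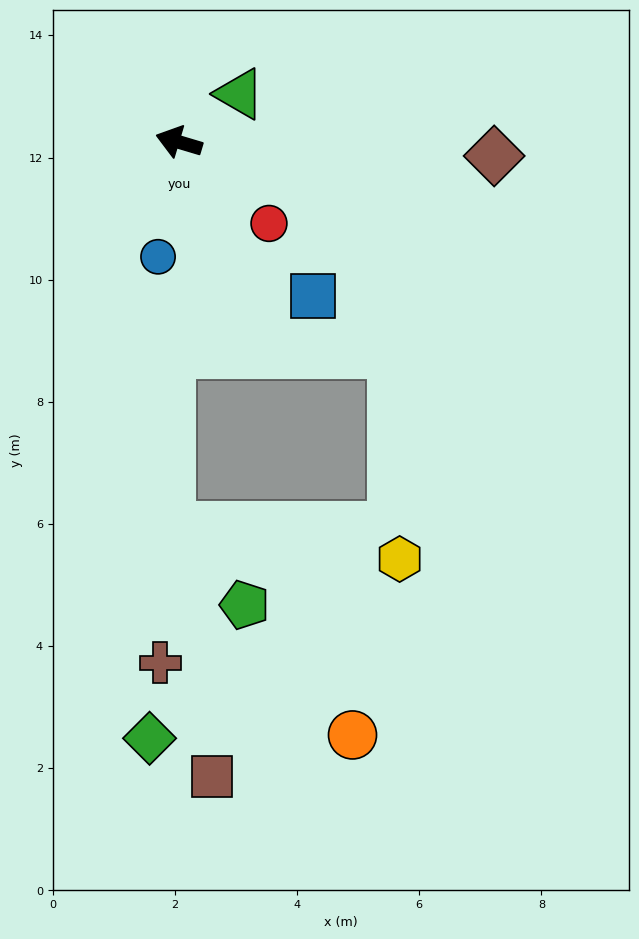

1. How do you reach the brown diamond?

turn right 166°, forward 5.2 m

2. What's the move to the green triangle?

turn right 125°, forward 1.3 m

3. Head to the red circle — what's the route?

turn left 155°, forward 2.0 m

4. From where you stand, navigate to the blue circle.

turn left 96°, forward 1.9 m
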